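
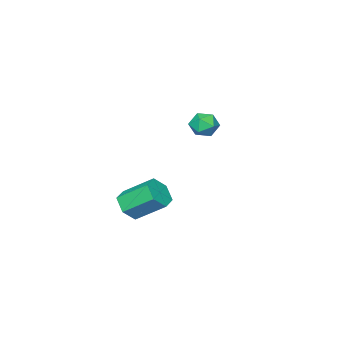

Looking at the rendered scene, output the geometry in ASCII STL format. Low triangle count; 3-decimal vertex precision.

solid 
facet normal -0.873 0.266 0.409
outer loop
vertex -3.634 -0.802 3.531
vertex -3.741 -1.596 3.819
vertex -3.34 -1.019 4.3
endloop
endfacet
facet normal -0.421 0.818 0.392
outer loop
vertex -3.634 -0.802 3.531
vertex -3.34 -1.019 4.3
vertex -2.869 -0.53 3.786
endloop
endfacet
facet normal -0.234 0.929 -0.288
outer loop
vertex -3.634 -0.802 3.531
vertex -2.869 -0.53 3.786
vertex -2.979 -0.805 2.988
endloop
endfacet
facet normal -0.570 0.445 -0.690
outer loop
vertex -3.634 -0.802 3.531
vertex -2.979 -0.805 2.988
vertex -3.518 -1.464 3.008
endloop
endfacet
facet normal -0.965 0.036 -0.260
outer loop
vertex -3.634 -0.802 3.531
vertex -3.518 -1.464 3.008
vertex -3.741 -1.596 3.819
endloop
endfacet
facet normal 0.165 0.635 0.755
outer loop
vertex -2.869 -0.53 3.786
vertex -3.34 -1.019 4.3
vertex -2.502 -1.156 4.232
endloop
endfacet
facet normal -0.565 -0.260 0.783
outer loop
vertex -3.34 -1.019 4.3
vertex -3.741 -1.596 3.819
vertex -3.041 -1.815 4.252
endloop
endfacet
facet normal -0.715 -0.632 -0.299
outer loop
vertex -3.741 -1.596 3.819
vertex -3.518 -1.464 3.008
vertex -3.151 -2.09 3.454
endloop
endfacet
facet normal -0.076 0.032 -0.997
outer loop
vertex -3.518 -1.464 3.008
vertex -2.979 -0.805 2.988
vertex -2.68 -1.601 2.94
endloop
endfacet
facet normal 0.468 0.814 -0.345
outer loop
vertex -2.979 -0.805 2.988
vertex -2.869 -0.53 3.786
vertex -2.279 -1.024 3.421
endloop
endfacet
facet normal 0.570 -0.445 0.690
outer loop
vertex -2.386 -1.818 3.709
vertex -2.502 -1.156 4.232
vertex -3.041 -1.815 4.252
endloop
endfacet
facet normal 0.234 -0.929 0.288
outer loop
vertex -2.386 -1.818 3.709
vertex -3.041 -1.815 4.252
vertex -3.151 -2.09 3.454
endloop
endfacet
facet normal 0.421 -0.818 -0.392
outer loop
vertex -2.386 -1.818 3.709
vertex -3.151 -2.09 3.454
vertex -2.68 -1.601 2.94
endloop
endfacet
facet normal 0.873 -0.266 -0.409
outer loop
vertex -2.386 -1.818 3.709
vertex -2.68 -1.601 2.94
vertex -2.279 -1.024 3.421
endloop
endfacet
facet normal 0.965 -0.036 0.260
outer loop
vertex -2.386 -1.818 3.709
vertex -2.279 -1.024 3.421
vertex -2.502 -1.156 4.232
endloop
endfacet
facet normal 0.076 -0.032 0.997
outer loop
vertex -3.041 -1.815 4.252
vertex -2.502 -1.156 4.232
vertex -3.34 -1.019 4.3
endloop
endfacet
facet normal -0.468 -0.814 0.345
outer loop
vertex -3.151 -2.09 3.454
vertex -3.041 -1.815 4.252
vertex -3.741 -1.596 3.819
endloop
endfacet
facet normal -0.165 -0.635 -0.755
outer loop
vertex -2.68 -1.601 2.94
vertex -3.151 -2.09 3.454
vertex -3.518 -1.464 3.008
endloop
endfacet
facet normal 0.565 0.260 -0.783
outer loop
vertex -2.279 -1.024 3.421
vertex -2.68 -1.601 2.94
vertex -2.979 -0.805 2.988
endloop
endfacet
facet normal 0.715 0.632 0.299
outer loop
vertex -2.502 -1.156 4.232
vertex -2.279 -1.024 3.421
vertex -2.869 -0.53 3.786
endloop
endfacet
facet normal 0.351 -0.729 -0.587
outer loop
vertex 4.374 0.383 0.777
vertex 3.543 -0.013 0.772
vertex 3.76 0.609 0.129
endloop
endfacet
facet normal 0.657 0.639 -0.400
outer loop
vertex 4.374 0.383 0.777
vertex 3.76 0.609 0.129
vertex 3.707 1.769 1.893
endloop
endfacet
facet normal 0.657 0.639 -0.400
outer loop
vertex 3.707 1.769 1.893
vertex 3.76 0.609 0.129
vertex 3.093 1.995 1.245
endloop
endfacet
facet normal -0.351 0.729 0.587
outer loop
vertex 3.707 1.769 1.893
vertex 3.093 1.995 1.245
vertex 2.877 1.373 1.888
endloop
endfacet
facet normal 0.351 -0.729 -0.587
outer loop
vertex 3.76 0.609 0.129
vertex 3.543 -0.013 0.772
vertex 2.93 0.213 0.125
endloop
endfacet
facet normal -0.250 0.532 -0.809
outer loop
vertex 3.76 0.609 0.129
vertex 2.93 0.213 0.125
vertex 3.093 1.995 1.245
endloop
endfacet
facet normal -0.250 0.532 -0.809
outer loop
vertex 3.093 1.995 1.245
vertex 2.93 0.213 0.125
vertex 2.263 1.599 1.241
endloop
endfacet
facet normal -0.351 0.729 0.588
outer loop
vertex 3.093 1.995 1.245
vertex 2.263 1.599 1.241
vertex 2.877 1.373 1.888
endloop
endfacet
facet normal 0.351 -0.729 -0.588
outer loop
vertex 2.93 0.213 0.125
vertex 3.543 -0.013 0.772
vertex 2.713 -0.409 0.767
endloop
endfacet
facet normal -0.906 -0.106 -0.409
outer loop
vertex 2.93 0.213 0.125
vertex 2.713 -0.409 0.767
vertex 2.263 1.599 1.241
endloop
endfacet
facet normal -0.906 -0.106 -0.409
outer loop
vertex 2.263 1.599 1.241
vertex 2.713 -0.409 0.767
vertex 2.046 0.977 1.883
endloop
endfacet
facet normal -0.351 0.729 0.588
outer loop
vertex 2.263 1.599 1.241
vertex 2.046 0.977 1.883
vertex 2.877 1.373 1.888
endloop
endfacet
facet normal 0.351 -0.729 -0.587
outer loop
vertex 2.713 -0.409 0.767
vertex 3.543 -0.013 0.772
vertex 3.327 -0.635 1.415
endloop
endfacet
facet normal -0.657 -0.639 0.400
outer loop
vertex 2.713 -0.409 0.767
vertex 3.327 -0.635 1.415
vertex 2.046 0.977 1.883
endloop
endfacet
facet normal -0.657 -0.639 0.400
outer loop
vertex 2.046 0.977 1.883
vertex 3.327 -0.635 1.415
vertex 2.66 0.751 2.531
endloop
endfacet
facet normal -0.351 0.729 0.587
outer loop
vertex 2.046 0.977 1.883
vertex 2.66 0.751 2.531
vertex 2.877 1.373 1.888
endloop
endfacet
facet normal 0.351 -0.729 -0.588
outer loop
vertex 3.327 -0.635 1.415
vertex 3.543 -0.013 0.772
vertex 4.157 -0.239 1.419
endloop
endfacet
facet normal 0.250 -0.532 0.809
outer loop
vertex 3.327 -0.635 1.415
vertex 4.157 -0.239 1.419
vertex 2.66 0.751 2.531
endloop
endfacet
facet normal 0.250 -0.532 0.809
outer loop
vertex 2.66 0.751 2.531
vertex 4.157 -0.239 1.419
vertex 3.49 1.147 2.535
endloop
endfacet
facet normal -0.351 0.729 0.587
outer loop
vertex 2.66 0.751 2.531
vertex 3.49 1.147 2.535
vertex 2.877 1.373 1.888
endloop
endfacet
facet normal 0.351 -0.729 -0.588
outer loop
vertex 4.157 -0.239 1.419
vertex 3.543 -0.013 0.772
vertex 4.374 0.383 0.777
endloop
endfacet
facet normal 0.906 0.106 0.409
outer loop
vertex 4.157 -0.239 1.419
vertex 4.374 0.383 0.777
vertex 3.49 1.147 2.535
endloop
endfacet
facet normal 0.906 0.106 0.409
outer loop
vertex 3.49 1.147 2.535
vertex 4.374 0.383 0.777
vertex 3.707 1.769 1.893
endloop
endfacet
facet normal -0.351 0.729 0.588
outer loop
vertex 3.49 1.147 2.535
vertex 3.707 1.769 1.893
vertex 2.877 1.373 1.888
endloop
endfacet

endsolid


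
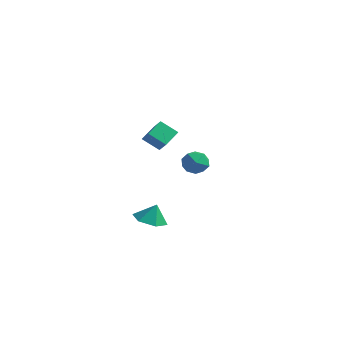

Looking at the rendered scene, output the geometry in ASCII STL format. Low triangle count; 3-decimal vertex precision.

solid 
facet normal -0.363 0.916 0.169
outer loop
vertex -2.931 2.949 -0.708
vertex -2.797 2.837 0.189
vertex -2.135 3.195 -0.331
endloop
endfacet
facet normal -0.049 0.881 -0.471
outer loop
vertex -2.931 2.949 -0.708
vertex -2.135 3.195 -0.331
vertex -2.145 2.763 -1.137
endloop
endfacet
facet normal -0.376 0.371 -0.849
outer loop
vertex -2.931 2.949 -0.708
vertex -2.145 2.763 -1.137
vertex -2.813 2.138 -1.115
endloop
endfacet
facet normal -0.891 0.093 -0.444
outer loop
vertex -2.931 2.949 -0.708
vertex -2.813 2.138 -1.115
vertex -3.216 2.184 -0.296
endloop
endfacet
facet normal -0.884 0.429 0.186
outer loop
vertex -2.931 2.949 -0.708
vertex -3.216 2.184 -0.296
vertex -2.797 2.837 0.189
endloop
endfacet
facet normal 0.629 0.682 -0.373
outer loop
vertex -2.145 2.763 -1.137
vertex -2.135 3.195 -0.331
vertex -1.524 2.536 -0.504
endloop
endfacet
facet normal 0.121 0.739 0.663
outer loop
vertex -2.135 3.195 -0.331
vertex -2.797 2.837 0.189
vertex -1.927 2.582 0.315
endloop
endfacet
facet normal -0.722 -0.050 0.690
outer loop
vertex -2.797 2.837 0.189
vertex -3.216 2.184 -0.296
vertex -2.595 1.957 0.337
endloop
endfacet
facet normal -0.734 -0.595 -0.328
outer loop
vertex -3.216 2.184 -0.296
vertex -2.813 2.138 -1.115
vertex -2.605 1.525 -0.469
endloop
endfacet
facet normal 0.101 -0.142 -0.985
outer loop
vertex -2.813 2.138 -1.115
vertex -2.145 2.763 -1.137
vertex -1.943 1.883 -0.989
endloop
endfacet
facet normal 0.891 -0.093 0.444
outer loop
vertex -1.809 1.771 -0.092
vertex -1.524 2.536 -0.504
vertex -1.927 2.582 0.315
endloop
endfacet
facet normal 0.376 -0.371 0.849
outer loop
vertex -1.809 1.771 -0.092
vertex -1.927 2.582 0.315
vertex -2.595 1.957 0.337
endloop
endfacet
facet normal 0.049 -0.881 0.471
outer loop
vertex -1.809 1.771 -0.092
vertex -2.595 1.957 0.337
vertex -2.605 1.525 -0.469
endloop
endfacet
facet normal 0.363 -0.916 -0.169
outer loop
vertex -1.809 1.771 -0.092
vertex -2.605 1.525 -0.469
vertex -1.943 1.883 -0.989
endloop
endfacet
facet normal 0.884 -0.429 -0.186
outer loop
vertex -1.809 1.771 -0.092
vertex -1.943 1.883 -0.989
vertex -1.524 2.536 -0.504
endloop
endfacet
facet normal 0.734 0.595 0.328
outer loop
vertex -1.927 2.582 0.315
vertex -1.524 2.536 -0.504
vertex -2.135 3.195 -0.331
endloop
endfacet
facet normal -0.101 0.142 0.985
outer loop
vertex -2.595 1.957 0.337
vertex -1.927 2.582 0.315
vertex -2.797 2.837 0.189
endloop
endfacet
facet normal -0.629 -0.682 0.373
outer loop
vertex -2.605 1.525 -0.469
vertex -2.595 1.957 0.337
vertex -3.216 2.184 -0.296
endloop
endfacet
facet normal -0.121 -0.739 -0.663
outer loop
vertex -1.943 1.883 -0.989
vertex -2.605 1.525 -0.469
vertex -2.813 2.138 -1.115
endloop
endfacet
facet normal 0.722 0.050 -0.690
outer loop
vertex -1.524 2.536 -0.504
vertex -1.943 1.883 -0.989
vertex -2.145 2.763 -1.137
endloop
endfacet
facet normal -0.711 0.313 -0.629
outer loop
vertex -0.583 -3.037 4.282
vertex 0.223 -2.597 3.59
vertex -0.523 -4.037 3.717
endloop
endfacet
facet normal -0.700 -0.383 0.603
outer loop
vertex 0.217 -4.363 4.37
vertex -0.583 -3.037 4.282
vertex -0.523 -4.037 3.717
endloop
endfacet
facet normal -0.712 0.313 -0.629
outer loop
vertex -0.523 -4.037 3.717
vertex 0.223 -2.597 3.59
vertex 0.283 -3.597 3.024
endloop
endfacet
facet normal 0.051 -0.869 -0.492
outer loop
vertex 0.283 -3.597 3.024
vertex 0.217 -4.363 4.37
vertex -0.523 -4.037 3.717
endloop
endfacet
facet normal -0.052 0.869 0.492
outer loop
vertex -0.583 -3.037 4.282
vertex 0.963 -2.923 4.243
vertex 0.223 -2.597 3.59
endloop
endfacet
facet normal -0.701 -0.383 0.602
outer loop
vertex 0.157 -3.363 4.936
vertex -0.583 -3.037 4.282
vertex 0.217 -4.363 4.37
endloop
endfacet
facet normal -0.052 0.869 0.492
outer loop
vertex 0.157 -3.363 4.936
vertex 0.963 -2.923 4.243
vertex -0.583 -3.037 4.282
endloop
endfacet
facet normal 0.700 0.383 -0.602
outer loop
vertex 0.223 -2.597 3.59
vertex 0.963 -2.923 4.243
vertex 0.283 -3.597 3.024
endloop
endfacet
facet normal 0.052 -0.869 -0.492
outer loop
vertex 1.023 -3.923 3.678
vertex 0.217 -4.363 4.37
vertex 0.283 -3.597 3.024
endloop
endfacet
facet normal 0.701 0.382 -0.602
outer loop
vertex 0.283 -3.597 3.024
vertex 0.963 -2.923 4.243
vertex 1.023 -3.923 3.678
endloop
endfacet
facet normal 0.711 -0.313 0.629
outer loop
vertex 1.023 -3.923 3.678
vertex 0.157 -3.363 4.936
vertex 0.217 -4.363 4.37
endloop
endfacet
facet normal 0.712 -0.313 0.629
outer loop
vertex 0.963 -2.923 4.243
vertex 0.157 -3.363 4.936
vertex 1.023 -3.923 3.678
endloop
endfacet
facet normal -0.223 -0.230 -0.947
outer loop
vertex -1.748 -0.676 -3.967
vertex -2.581 -1.155 -3.654
vertex -2.62 -0.172 -3.884
endloop
endfacet
facet normal 0.497 0.807 0.318
outer loop
vertex -1.748 -0.676 -3.967
vertex -2.62 -0.172 -3.884
vertex -2.319 -0.885 -2.546
endloop
endfacet
facet normal -0.224 -0.230 -0.947
outer loop
vertex -2.62 -0.172 -3.884
vertex -2.581 -1.155 -3.654
vertex -3.452 -0.651 -3.571
endloop
endfacet
facet normal -0.283 0.818 0.500
outer loop
vertex -2.62 -0.172 -3.884
vertex -3.452 -0.651 -3.571
vertex -2.319 -0.885 -2.546
endloop
endfacet
facet normal -0.224 -0.231 -0.947
outer loop
vertex -3.452 -0.651 -3.571
vertex -2.581 -1.155 -3.654
vertex -3.413 -1.633 -3.341
endloop
endfacet
facet normal -0.646 0.150 0.748
outer loop
vertex -3.452 -0.651 -3.571
vertex -3.413 -1.633 -3.341
vertex -2.319 -0.885 -2.546
endloop
endfacet
facet normal -0.224 -0.230 -0.947
outer loop
vertex -3.413 -1.633 -3.341
vertex -2.581 -1.155 -3.654
vertex -2.542 -2.137 -3.425
endloop
endfacet
facet normal -0.229 -0.532 0.815
outer loop
vertex -3.413 -1.633 -3.341
vertex -2.542 -2.137 -3.425
vertex -2.319 -0.885 -2.546
endloop
endfacet
facet normal -0.223 -0.230 -0.947
outer loop
vertex -2.542 -2.137 -3.425
vertex -2.581 -1.155 -3.654
vertex -1.71 -1.659 -3.737
endloop
endfacet
facet normal 0.550 -0.543 0.634
outer loop
vertex -2.542 -2.137 -3.425
vertex -1.71 -1.659 -3.737
vertex -2.319 -0.885 -2.546
endloop
endfacet
facet normal -0.223 -0.230 -0.947
outer loop
vertex -1.71 -1.659 -3.737
vertex -2.581 -1.155 -3.654
vertex -1.748 -0.676 -3.967
endloop
endfacet
facet normal 0.914 0.126 0.386
outer loop
vertex -1.71 -1.659 -3.737
vertex -1.748 -0.676 -3.967
vertex -2.319 -0.885 -2.546
endloop
endfacet

endsolid


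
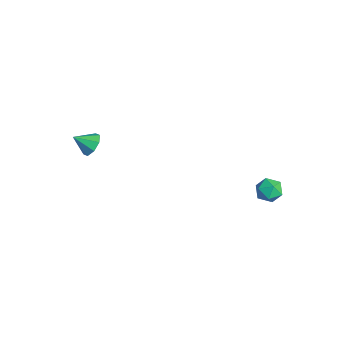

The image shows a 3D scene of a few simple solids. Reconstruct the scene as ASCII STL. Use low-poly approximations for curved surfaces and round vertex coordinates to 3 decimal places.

solid 
facet normal 0.241 0.769 -0.592
outer loop
vertex -2.281 -3.285 -3.298
vertex -2.969 -3.181 -3.443
vertex -2.518 -2.942 -2.949
endloop
endfacet
facet normal 0.619 -0.308 0.723
outer loop
vertex -2.281 -3.285 -3.298
vertex -2.518 -2.942 -2.949
vertex -3.231 -4.019 -2.797
endloop
endfacet
facet normal 0.241 0.769 -0.592
outer loop
vertex -2.518 -2.942 -2.949
vertex -2.969 -3.181 -3.443
vertex -3.018 -2.739 -2.889
endloop
endfacet
facet normal 0.138 0.048 0.989
outer loop
vertex -2.518 -2.942 -2.949
vertex -3.018 -2.739 -2.889
vertex -3.231 -4.019 -2.797
endloop
endfacet
facet normal 0.241 0.769 -0.592
outer loop
vertex -3.018 -2.739 -2.889
vertex -2.969 -3.181 -3.443
vertex -3.49 -2.795 -3.154
endloop
endfacet
facet normal -0.497 0.144 0.855
outer loop
vertex -3.018 -2.739 -2.889
vertex -3.49 -2.795 -3.154
vertex -3.231 -4.019 -2.797
endloop
endfacet
facet normal 0.241 0.769 -0.593
outer loop
vertex -3.49 -2.795 -3.154
vertex -2.969 -3.181 -3.443
vertex -3.656 -3.077 -3.587
endloop
endfacet
facet normal -0.913 -0.077 0.400
outer loop
vertex -3.49 -2.795 -3.154
vertex -3.656 -3.077 -3.587
vertex -3.231 -4.019 -2.797
endloop
endfacet
facet normal 0.241 0.769 -0.593
outer loop
vertex -3.656 -3.077 -3.587
vertex -2.969 -3.181 -3.443
vertex -3.42 -3.42 -3.936
endloop
endfacet
facet normal -0.868 -0.484 -0.111
outer loop
vertex -3.656 -3.077 -3.587
vertex -3.42 -3.42 -3.936
vertex -3.231 -4.019 -2.797
endloop
endfacet
facet normal 0.240 0.769 -0.593
outer loop
vertex -3.42 -3.42 -3.936
vertex -2.969 -3.181 -3.443
vertex -2.919 -3.623 -3.996
endloop
endfacet
facet normal -0.386 -0.841 -0.378
outer loop
vertex -3.42 -3.42 -3.936
vertex -2.919 -3.623 -3.996
vertex -3.231 -4.019 -2.797
endloop
endfacet
facet normal 0.241 0.769 -0.593
outer loop
vertex -2.919 -3.623 -3.996
vertex -2.969 -3.181 -3.443
vertex -2.448 -3.567 -3.732
endloop
endfacet
facet normal 0.249 -0.937 -0.245
outer loop
vertex -2.919 -3.623 -3.996
vertex -2.448 -3.567 -3.732
vertex -3.231 -4.019 -2.797
endloop
endfacet
facet normal 0.241 0.769 -0.592
outer loop
vertex -2.448 -3.567 -3.732
vertex -2.969 -3.181 -3.443
vertex -2.281 -3.285 -3.298
endloop
endfacet
facet normal 0.665 -0.717 0.210
outer loop
vertex -2.448 -3.567 -3.732
vertex -2.281 -3.285 -3.298
vertex -3.231 -4.019 -2.797
endloop
endfacet
facet normal -0.644 0.525 0.556
outer loop
vertex 2.834 3.551 -3.393
vertex 3.098 3.239 -2.793
vertex 3.389 3.856 -3.039
endloop
endfacet
facet normal -0.464 0.885 -0.035
outer loop
vertex 2.834 3.551 -3.393
vertex 3.389 3.856 -3.039
vertex 3.392 3.829 -3.764
endloop
endfacet
facet normal -0.639 0.483 -0.599
outer loop
vertex 2.834 3.551 -3.393
vertex 3.392 3.829 -3.764
vertex 3.102 3.195 -3.966
endloop
endfacet
facet normal -0.926 -0.124 -0.356
outer loop
vertex 2.834 3.551 -3.393
vertex 3.102 3.195 -3.966
vertex 2.92 2.831 -3.366
endloop
endfacet
facet normal -0.929 -0.098 0.358
outer loop
vertex 2.834 3.551 -3.393
vertex 2.92 2.831 -3.366
vertex 3.098 3.239 -2.793
endloop
endfacet
facet normal 0.244 0.969 -0.035
outer loop
vertex 3.392 3.829 -3.764
vertex 3.389 3.856 -3.039
vertex 4.0 3.689 -3.394
endloop
endfacet
facet normal -0.045 0.388 0.920
outer loop
vertex 3.389 3.856 -3.039
vertex 3.098 3.239 -2.793
vertex 3.818 3.325 -2.794
endloop
endfacet
facet normal -0.507 -0.620 0.599
outer loop
vertex 3.098 3.239 -2.793
vertex 2.92 2.831 -3.366
vertex 3.528 2.691 -2.996
endloop
endfacet
facet normal -0.503 -0.663 -0.555
outer loop
vertex 2.92 2.831 -3.366
vertex 3.102 3.195 -3.966
vertex 3.531 2.664 -3.721
endloop
endfacet
facet normal -0.040 0.320 -0.947
outer loop
vertex 3.102 3.195 -3.966
vertex 3.392 3.829 -3.764
vertex 3.822 3.281 -3.967
endloop
endfacet
facet normal 0.926 0.124 0.356
outer loop
vertex 4.086 2.969 -3.367
vertex 4.0 3.689 -3.394
vertex 3.818 3.325 -2.794
endloop
endfacet
facet normal 0.639 -0.483 0.599
outer loop
vertex 4.086 2.969 -3.367
vertex 3.818 3.325 -2.794
vertex 3.528 2.691 -2.996
endloop
endfacet
facet normal 0.464 -0.885 0.035
outer loop
vertex 4.086 2.969 -3.367
vertex 3.528 2.691 -2.996
vertex 3.531 2.664 -3.721
endloop
endfacet
facet normal 0.644 -0.525 -0.556
outer loop
vertex 4.086 2.969 -3.367
vertex 3.531 2.664 -3.721
vertex 3.822 3.281 -3.967
endloop
endfacet
facet normal 0.929 0.098 -0.358
outer loop
vertex 4.086 2.969 -3.367
vertex 3.822 3.281 -3.967
vertex 4.0 3.689 -3.394
endloop
endfacet
facet normal 0.503 0.663 0.555
outer loop
vertex 3.818 3.325 -2.794
vertex 4.0 3.689 -3.394
vertex 3.389 3.856 -3.039
endloop
endfacet
facet normal 0.040 -0.320 0.947
outer loop
vertex 3.528 2.691 -2.996
vertex 3.818 3.325 -2.794
vertex 3.098 3.239 -2.793
endloop
endfacet
facet normal -0.244 -0.969 0.035
outer loop
vertex 3.531 2.664 -3.721
vertex 3.528 2.691 -2.996
vertex 2.92 2.831 -3.366
endloop
endfacet
facet normal 0.045 -0.388 -0.920
outer loop
vertex 3.822 3.281 -3.967
vertex 3.531 2.664 -3.721
vertex 3.102 3.195 -3.966
endloop
endfacet
facet normal 0.507 0.620 -0.599
outer loop
vertex 4.0 3.689 -3.394
vertex 3.822 3.281 -3.967
vertex 3.392 3.829 -3.764
endloop
endfacet

endsolid


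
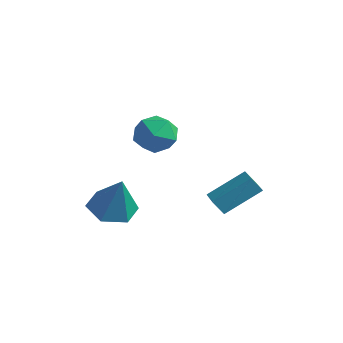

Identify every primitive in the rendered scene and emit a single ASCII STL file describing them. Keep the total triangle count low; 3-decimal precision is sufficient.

solid 
facet normal 0.065 0.866 -0.496
outer loop
vertex 2.202 -0.701 -0.241
vertex 1.313 -0.404 0.161
vertex 2.186 -0.193 0.643
endloop
endfacet
facet normal 0.713 0.613 -0.339
outer loop
vertex 2.202 -0.701 -0.241
vertex 2.186 -0.193 0.643
vertex 2.813 -0.989 0.523
endloop
endfacet
facet normal 0.774 -0.035 -0.632
outer loop
vertex 2.202 -0.701 -0.241
vertex 2.813 -0.989 0.523
vertex 2.326 -1.692 -0.034
endloop
endfacet
facet normal 0.162 -0.182 -0.970
outer loop
vertex 2.202 -0.701 -0.241
vertex 2.326 -1.692 -0.034
vertex 1.399 -1.33 -0.257
endloop
endfacet
facet normal -0.275 0.374 -0.886
outer loop
vertex 2.202 -0.701 -0.241
vertex 1.399 -1.33 -0.257
vertex 1.313 -0.404 0.161
endloop
endfacet
facet normal 0.756 0.540 0.369
outer loop
vertex 2.813 -0.989 0.523
vertex 2.186 -0.193 0.643
vertex 2.301 -0.87 1.397
endloop
endfacet
facet normal -0.293 0.949 0.115
outer loop
vertex 2.186 -0.193 0.643
vertex 1.313 -0.404 0.161
vertex 1.374 -0.508 1.174
endloop
endfacet
facet normal -0.843 0.154 -0.515
outer loop
vertex 1.313 -0.404 0.161
vertex 1.399 -1.33 -0.257
vertex 0.887 -1.211 0.617
endloop
endfacet
facet normal -0.135 -0.747 -0.650
outer loop
vertex 1.399 -1.33 -0.257
vertex 2.326 -1.692 -0.034
vertex 1.514 -2.007 0.497
endloop
endfacet
facet normal 0.854 -0.510 -0.104
outer loop
vertex 2.326 -1.692 -0.034
vertex 2.813 -0.989 0.523
vertex 2.387 -1.796 0.979
endloop
endfacet
facet normal -0.162 0.182 0.970
outer loop
vertex 1.498 -1.499 1.381
vertex 2.301 -0.87 1.397
vertex 1.374 -0.508 1.174
endloop
endfacet
facet normal -0.774 0.035 0.632
outer loop
vertex 1.498 -1.499 1.381
vertex 1.374 -0.508 1.174
vertex 0.887 -1.211 0.617
endloop
endfacet
facet normal -0.713 -0.613 0.339
outer loop
vertex 1.498 -1.499 1.381
vertex 0.887 -1.211 0.617
vertex 1.514 -2.007 0.497
endloop
endfacet
facet normal -0.065 -0.866 0.496
outer loop
vertex 1.498 -1.499 1.381
vertex 1.514 -2.007 0.497
vertex 2.387 -1.796 0.979
endloop
endfacet
facet normal 0.275 -0.374 0.886
outer loop
vertex 1.498 -1.499 1.381
vertex 2.387 -1.796 0.979
vertex 2.301 -0.87 1.397
endloop
endfacet
facet normal 0.135 0.747 0.650
outer loop
vertex 1.374 -0.508 1.174
vertex 2.301 -0.87 1.397
vertex 2.186 -0.193 0.643
endloop
endfacet
facet normal -0.854 0.510 0.104
outer loop
vertex 0.887 -1.211 0.617
vertex 1.374 -0.508 1.174
vertex 1.313 -0.404 0.161
endloop
endfacet
facet normal -0.756 -0.540 -0.369
outer loop
vertex 1.514 -2.007 0.497
vertex 0.887 -1.211 0.617
vertex 1.399 -1.33 -0.257
endloop
endfacet
facet normal 0.293 -0.949 -0.115
outer loop
vertex 2.387 -1.796 0.979
vertex 1.514 -2.007 0.497
vertex 2.326 -1.692 -0.034
endloop
endfacet
facet normal 0.843 -0.154 0.515
outer loop
vertex 2.301 -0.87 1.397
vertex 2.387 -1.796 0.979
vertex 2.813 -0.989 0.523
endloop
endfacet
facet normal -0.472 -0.332 0.816
outer loop
vertex 4.091 2.037 -2.471
vertex 3.226 2.711 -2.697
vertex 3.276 0.643 -3.51
endloop
endfacet
facet normal 0.772 -0.602 0.202
outer loop
vertex 3.654 0.909 -4.163
vertex 4.091 2.037 -2.471
vertex 3.276 0.643 -3.51
endloop
endfacet
facet normal -0.472 -0.332 0.816
outer loop
vertex 3.276 0.643 -3.51
vertex 3.226 2.711 -2.697
vertex 2.411 1.317 -3.736
endloop
endfacet
facet normal -0.424 -0.726 -0.541
outer loop
vertex 2.411 1.317 -3.736
vertex 3.654 0.909 -4.163
vertex 3.276 0.643 -3.51
endloop
endfacet
facet normal 0.424 0.726 0.541
outer loop
vertex 4.091 2.037 -2.471
vertex 3.604 2.977 -3.35
vertex 3.226 2.711 -2.697
endloop
endfacet
facet normal 0.772 -0.602 0.202
outer loop
vertex 4.469 2.303 -3.124
vertex 4.091 2.037 -2.471
vertex 3.654 0.909 -4.163
endloop
endfacet
facet normal 0.424 0.726 0.541
outer loop
vertex 4.469 2.303 -3.124
vertex 3.604 2.977 -3.35
vertex 4.091 2.037 -2.471
endloop
endfacet
facet normal -0.772 0.602 -0.202
outer loop
vertex 3.226 2.711 -2.697
vertex 3.604 2.977 -3.35
vertex 2.411 1.317 -3.736
endloop
endfacet
facet normal -0.424 -0.726 -0.541
outer loop
vertex 2.789 1.583 -4.389
vertex 3.654 0.909 -4.163
vertex 2.411 1.317 -3.736
endloop
endfacet
facet normal -0.772 0.602 -0.202
outer loop
vertex 2.411 1.317 -3.736
vertex 3.604 2.977 -3.35
vertex 2.789 1.583 -4.389
endloop
endfacet
facet normal 0.472 0.332 -0.816
outer loop
vertex 2.789 1.583 -4.389
vertex 4.469 2.303 -3.124
vertex 3.654 0.909 -4.163
endloop
endfacet
facet normal 0.472 0.332 -0.816
outer loop
vertex 3.604 2.977 -3.35
vertex 4.469 2.303 -3.124
vertex 2.789 1.583 -4.389
endloop
endfacet
facet normal -0.357 0.071 -0.931
outer loop
vertex 1.525 -1.743 -3.44
vertex 0.877 -2.562 -3.254
vertex 0.553 -1.572 -3.054
endloop
endfacet
facet normal 0.313 0.857 0.409
outer loop
vertex 1.525 -1.743 -3.44
vertex 0.553 -1.572 -3.054
vertex 1.563 -2.698 -1.466
endloop
endfacet
facet normal -0.357 0.071 -0.931
outer loop
vertex 0.553 -1.572 -3.054
vertex 0.877 -2.562 -3.254
vertex -0.095 -2.391 -2.868
endloop
endfacet
facet normal -0.483 0.539 0.690
outer loop
vertex 0.553 -1.572 -3.054
vertex -0.095 -2.391 -2.868
vertex 1.563 -2.698 -1.466
endloop
endfacet
facet normal -0.357 0.072 -0.931
outer loop
vertex -0.095 -2.391 -2.868
vertex 0.877 -2.562 -3.254
vertex 0.229 -3.38 -3.069
endloop
endfacet
facet normal -0.642 -0.349 0.683
outer loop
vertex -0.095 -2.391 -2.868
vertex 0.229 -3.38 -3.069
vertex 1.563 -2.698 -1.466
endloop
endfacet
facet normal -0.356 0.071 -0.932
outer loop
vertex 0.229 -3.38 -3.069
vertex 0.877 -2.562 -3.254
vertex 1.202 -3.551 -3.454
endloop
endfacet
facet normal -0.005 -0.919 0.395
outer loop
vertex 0.229 -3.38 -3.069
vertex 1.202 -3.551 -3.454
vertex 1.563 -2.698 -1.466
endloop
endfacet
facet normal -0.357 0.071 -0.931
outer loop
vertex 1.202 -3.551 -3.454
vertex 0.877 -2.562 -3.254
vertex 1.85 -2.732 -3.64
endloop
endfacet
facet normal 0.792 -0.600 0.114
outer loop
vertex 1.202 -3.551 -3.454
vertex 1.85 -2.732 -3.64
vertex 1.563 -2.698 -1.466
endloop
endfacet
facet normal -0.357 0.071 -0.931
outer loop
vertex 1.85 -2.732 -3.64
vertex 0.877 -2.562 -3.254
vertex 1.525 -1.743 -3.44
endloop
endfacet
facet normal 0.950 0.288 0.121
outer loop
vertex 1.85 -2.732 -3.64
vertex 1.525 -1.743 -3.44
vertex 1.563 -2.698 -1.466
endloop
endfacet

endsolid


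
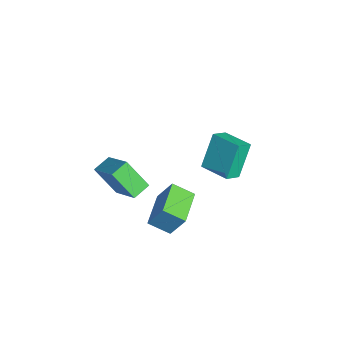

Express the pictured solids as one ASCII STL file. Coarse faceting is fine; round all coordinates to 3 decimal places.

solid 
facet normal -0.549 0.779 0.304
outer loop
vertex 1.54 -3.154 4.405
vertex 2.142 -2.166 2.961
vertex -0.062 -3.839 3.269
endloop
endfacet
facet normal -0.325 -0.534 0.781
outer loop
vertex 0.498 -4.634 2.959
vertex 1.54 -3.154 4.405
vertex -0.062 -3.839 3.269
endloop
endfacet
facet normal -0.549 0.779 0.304
outer loop
vertex -0.062 -3.839 3.269
vertex 2.142 -2.166 2.961
vertex 0.54 -2.851 1.825
endloop
endfacet
facet normal -0.770 -0.329 -0.546
outer loop
vertex 0.54 -2.851 1.825
vertex 0.498 -4.634 2.959
vertex -0.062 -3.839 3.269
endloop
endfacet
facet normal 0.770 0.329 0.546
outer loop
vertex 1.54 -3.154 4.405
vertex 2.702 -2.961 2.651
vertex 2.142 -2.166 2.961
endloop
endfacet
facet normal -0.325 -0.534 0.781
outer loop
vertex 2.1 -3.949 4.095
vertex 1.54 -3.154 4.405
vertex 0.498 -4.634 2.959
endloop
endfacet
facet normal 0.770 0.329 0.546
outer loop
vertex 2.1 -3.949 4.095
vertex 2.702 -2.961 2.651
vertex 1.54 -3.154 4.405
endloop
endfacet
facet normal 0.325 0.534 -0.781
outer loop
vertex 2.142 -2.166 2.961
vertex 2.702 -2.961 2.651
vertex 0.54 -2.851 1.825
endloop
endfacet
facet normal -0.770 -0.329 -0.546
outer loop
vertex 1.1 -3.646 1.515
vertex 0.498 -4.634 2.959
vertex 0.54 -2.851 1.825
endloop
endfacet
facet normal 0.325 0.534 -0.781
outer loop
vertex 0.54 -2.851 1.825
vertex 2.702 -2.961 2.651
vertex 1.1 -3.646 1.515
endloop
endfacet
facet normal 0.549 -0.779 -0.304
outer loop
vertex 1.1 -3.646 1.515
vertex 2.1 -3.949 4.095
vertex 0.498 -4.634 2.959
endloop
endfacet
facet normal 0.549 -0.779 -0.304
outer loop
vertex 2.702 -2.961 2.651
vertex 2.1 -3.949 4.095
vertex 1.1 -3.646 1.515
endloop
endfacet
facet normal -0.508 0.709 -0.490
outer loop
vertex -3.598 2.636 0.773
vertex -2.247 3.707 0.922
vertex -2.811 1.904 -1.101
endloop
endfacet
facet normal -0.781 -0.619 -0.086
outer loop
vertex -2.273 1.153 -0.582
vertex -3.598 2.636 0.773
vertex -2.811 1.904 -1.101
endloop
endfacet
facet normal -0.508 0.709 -0.490
outer loop
vertex -2.811 1.904 -1.101
vertex -2.247 3.707 0.922
vertex -1.46 2.975 -0.952
endloop
endfacet
facet normal 0.364 -0.339 -0.868
outer loop
vertex -1.46 2.975 -0.952
vertex -2.273 1.153 -0.582
vertex -2.811 1.904 -1.101
endloop
endfacet
facet normal -0.364 0.339 0.868
outer loop
vertex -3.598 2.636 0.773
vertex -1.709 2.956 1.441
vertex -2.247 3.707 0.922
endloop
endfacet
facet normal -0.781 -0.619 -0.086
outer loop
vertex -3.06 1.885 1.292
vertex -3.598 2.636 0.773
vertex -2.273 1.153 -0.582
endloop
endfacet
facet normal -0.364 0.339 0.868
outer loop
vertex -3.06 1.885 1.292
vertex -1.709 2.956 1.441
vertex -3.598 2.636 0.773
endloop
endfacet
facet normal 0.781 0.619 0.086
outer loop
vertex -2.247 3.707 0.922
vertex -1.709 2.956 1.441
vertex -1.46 2.975 -0.952
endloop
endfacet
facet normal 0.364 -0.339 -0.868
outer loop
vertex -0.922 2.224 -0.433
vertex -2.273 1.153 -0.582
vertex -1.46 2.975 -0.952
endloop
endfacet
facet normal 0.781 0.619 0.086
outer loop
vertex -1.46 2.975 -0.952
vertex -1.709 2.956 1.441
vertex -0.922 2.224 -0.433
endloop
endfacet
facet normal 0.508 -0.709 0.490
outer loop
vertex -0.922 2.224 -0.433
vertex -3.06 1.885 1.292
vertex -2.273 1.153 -0.582
endloop
endfacet
facet normal 0.508 -0.709 0.490
outer loop
vertex -1.709 2.956 1.441
vertex -3.06 1.885 1.292
vertex -0.922 2.224 -0.433
endloop
endfacet
facet normal -0.251 -0.432 -0.866
outer loop
vertex 2.171 -2.274 -0.157
vertex 0.319 -1.509 -0.001
vertex 2.559 -1.203 -0.804
endloop
endfacet
facet normal 0.922 -0.381 -0.077
outer loop
vertex 2.961 -0.511 0.581
vertex 2.171 -2.274 -0.157
vertex 2.559 -1.203 -0.804
endloop
endfacet
facet normal -0.251 -0.432 -0.866
outer loop
vertex 2.559 -1.203 -0.804
vertex 0.319 -1.509 -0.001
vertex 0.706 -0.438 -0.648
endloop
endfacet
facet normal 0.296 0.817 -0.494
outer loop
vertex 0.706 -0.438 -0.648
vertex 2.961 -0.511 0.581
vertex 2.559 -1.203 -0.804
endloop
endfacet
facet normal -0.296 -0.817 0.494
outer loop
vertex 2.171 -2.274 -0.157
vertex 0.721 -0.817 1.384
vertex 0.319 -1.509 -0.001
endloop
endfacet
facet normal 0.922 -0.380 -0.078
outer loop
vertex 2.574 -1.582 1.228
vertex 2.171 -2.274 -0.157
vertex 2.961 -0.511 0.581
endloop
endfacet
facet normal -0.296 -0.817 0.494
outer loop
vertex 2.574 -1.582 1.228
vertex 0.721 -0.817 1.384
vertex 2.171 -2.274 -0.157
endloop
endfacet
facet normal -0.922 0.380 0.078
outer loop
vertex 0.319 -1.509 -0.001
vertex 0.721 -0.817 1.384
vertex 0.706 -0.438 -0.648
endloop
endfacet
facet normal 0.296 0.817 -0.494
outer loop
vertex 1.109 0.254 0.737
vertex 2.961 -0.511 0.581
vertex 0.706 -0.438 -0.648
endloop
endfacet
facet normal -0.921 0.381 0.078
outer loop
vertex 0.706 -0.438 -0.648
vertex 0.721 -0.817 1.384
vertex 1.109 0.254 0.737
endloop
endfacet
facet normal 0.251 0.432 0.866
outer loop
vertex 1.109 0.254 0.737
vertex 2.574 -1.582 1.228
vertex 2.961 -0.511 0.581
endloop
endfacet
facet normal 0.251 0.432 0.866
outer loop
vertex 0.721 -0.817 1.384
vertex 2.574 -1.582 1.228
vertex 1.109 0.254 0.737
endloop
endfacet

endsolid


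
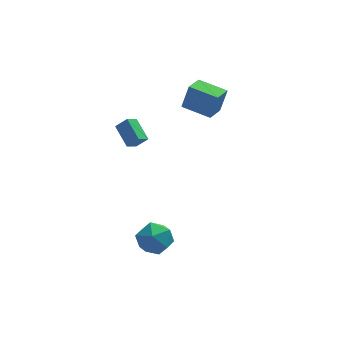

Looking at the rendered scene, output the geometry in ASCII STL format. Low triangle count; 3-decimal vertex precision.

solid 
facet normal -0.523 -0.833 0.182
outer loop
vertex 4.104 1.266 4.079
vertex 2.61 2.281 4.43
vertex 3.679 1.187 2.497
endloop
endfacet
facet normal 0.812 -0.552 -0.191
outer loop
vertex 4.39 2.319 2.25
vertex 4.104 1.266 4.079
vertex 3.679 1.187 2.497
endloop
endfacet
facet normal -0.523 -0.833 0.182
outer loop
vertex 3.679 1.187 2.497
vertex 2.61 2.281 4.43
vertex 2.185 2.202 2.848
endloop
endfacet
facet normal -0.259 -0.048 -0.965
outer loop
vertex 2.185 2.202 2.848
vertex 4.39 2.319 2.25
vertex 3.679 1.187 2.497
endloop
endfacet
facet normal 0.259 0.048 0.965
outer loop
vertex 4.104 1.266 4.079
vertex 3.321 3.413 4.183
vertex 2.61 2.281 4.43
endloop
endfacet
facet normal 0.812 -0.552 -0.191
outer loop
vertex 4.815 2.398 3.832
vertex 4.104 1.266 4.079
vertex 4.39 2.319 2.25
endloop
endfacet
facet normal 0.259 0.048 0.965
outer loop
vertex 4.815 2.398 3.832
vertex 3.321 3.413 4.183
vertex 4.104 1.266 4.079
endloop
endfacet
facet normal -0.812 0.552 0.191
outer loop
vertex 2.61 2.281 4.43
vertex 3.321 3.413 4.183
vertex 2.185 2.202 2.848
endloop
endfacet
facet normal -0.259 -0.048 -0.965
outer loop
vertex 2.896 3.334 2.601
vertex 4.39 2.319 2.25
vertex 2.185 2.202 2.848
endloop
endfacet
facet normal -0.812 0.552 0.191
outer loop
vertex 2.185 2.202 2.848
vertex 3.321 3.413 4.183
vertex 2.896 3.334 2.601
endloop
endfacet
facet normal 0.523 0.833 -0.182
outer loop
vertex 2.896 3.334 2.601
vertex 4.815 2.398 3.832
vertex 4.39 2.319 2.25
endloop
endfacet
facet normal 0.523 0.833 -0.182
outer loop
vertex 3.321 3.413 4.183
vertex 4.815 2.398 3.832
vertex 2.896 3.334 2.601
endloop
endfacet
facet normal -0.909 0.399 -0.122
outer loop
vertex -0.828 -3.33 -4.609
vertex -1.071 -3.53 -3.453
vertex -0.571 -2.494 -3.79
endloop
endfacet
facet normal -0.438 0.694 -0.571
outer loop
vertex -0.828 -3.33 -4.609
vertex -0.571 -2.494 -3.79
vertex 0.207 -2.728 -4.672
endloop
endfacet
facet normal -0.160 0.174 -0.972
outer loop
vertex -0.828 -3.33 -4.609
vertex 0.207 -2.728 -4.672
vertex 0.187 -3.908 -4.88
endloop
endfacet
facet normal -0.458 -0.443 -0.771
outer loop
vertex -0.828 -3.33 -4.609
vertex 0.187 -3.908 -4.88
vertex -0.603 -4.404 -4.126
endloop
endfacet
facet normal -0.921 -0.303 -0.246
outer loop
vertex -0.828 -3.33 -4.609
vertex -0.603 -4.404 -4.126
vertex -1.071 -3.53 -3.453
endloop
endfacet
facet normal 0.088 0.979 -0.182
outer loop
vertex 0.207 -2.728 -4.672
vertex -0.571 -2.494 -3.79
vertex 0.603 -2.556 -3.554
endloop
endfacet
facet normal -0.673 0.502 0.544
outer loop
vertex -0.571 -2.494 -3.79
vertex -1.071 -3.53 -3.453
vertex -0.187 -3.052 -2.8
endloop
endfacet
facet normal -0.692 -0.635 0.343
outer loop
vertex -1.071 -3.53 -3.453
vertex -0.603 -4.404 -4.126
vertex -0.207 -4.232 -3.008
endloop
endfacet
facet normal 0.056 -0.860 -0.507
outer loop
vertex -0.603 -4.404 -4.126
vertex 0.187 -3.908 -4.88
vertex 0.571 -4.466 -3.89
endloop
endfacet
facet normal 0.539 0.137 -0.831
outer loop
vertex 0.187 -3.908 -4.88
vertex 0.207 -2.728 -4.672
vertex 1.071 -3.43 -4.227
endloop
endfacet
facet normal 0.458 0.443 0.771
outer loop
vertex 0.828 -3.63 -3.071
vertex 0.603 -2.556 -3.554
vertex -0.187 -3.052 -2.8
endloop
endfacet
facet normal 0.160 -0.174 0.972
outer loop
vertex 0.828 -3.63 -3.071
vertex -0.187 -3.052 -2.8
vertex -0.207 -4.232 -3.008
endloop
endfacet
facet normal 0.438 -0.694 0.571
outer loop
vertex 0.828 -3.63 -3.071
vertex -0.207 -4.232 -3.008
vertex 0.571 -4.466 -3.89
endloop
endfacet
facet normal 0.909 -0.399 0.122
outer loop
vertex 0.828 -3.63 -3.071
vertex 0.571 -4.466 -3.89
vertex 1.071 -3.43 -4.227
endloop
endfacet
facet normal 0.921 0.303 0.246
outer loop
vertex 0.828 -3.63 -3.071
vertex 1.071 -3.43 -4.227
vertex 0.603 -2.556 -3.554
endloop
endfacet
facet normal -0.056 0.860 0.507
outer loop
vertex -0.187 -3.052 -2.8
vertex 0.603 -2.556 -3.554
vertex -0.571 -2.494 -3.79
endloop
endfacet
facet normal -0.539 -0.137 0.831
outer loop
vertex -0.207 -4.232 -3.008
vertex -0.187 -3.052 -2.8
vertex -1.071 -3.53 -3.453
endloop
endfacet
facet normal -0.088 -0.979 0.182
outer loop
vertex 0.571 -4.466 -3.89
vertex -0.207 -4.232 -3.008
vertex -0.603 -4.404 -4.126
endloop
endfacet
facet normal 0.673 -0.502 -0.544
outer loop
vertex 1.071 -3.43 -4.227
vertex 0.571 -4.466 -3.89
vertex 0.187 -3.908 -4.88
endloop
endfacet
facet normal 0.692 0.635 -0.343
outer loop
vertex 0.603 -2.556 -3.554
vertex 1.071 -3.43 -4.227
vertex 0.207 -2.728 -4.672
endloop
endfacet
facet normal -0.657 -0.583 0.478
outer loop
vertex -1.085 0.063 3.609
vertex -1.731 0.238 2.935
vertex -0.574 -1.179 2.797
endloop
endfacet
facet normal 0.680 -0.184 0.709
outer loop
vertex -0.009 -0.678 2.385
vertex -1.085 0.063 3.609
vertex -0.574 -1.179 2.797
endloop
endfacet
facet normal -0.657 -0.583 0.479
outer loop
vertex -0.574 -1.179 2.797
vertex -1.731 0.238 2.935
vertex -1.22 -1.005 2.123
endloop
endfacet
facet normal 0.326 -0.792 -0.517
outer loop
vertex -1.22 -1.005 2.123
vertex -0.009 -0.678 2.385
vertex -0.574 -1.179 2.797
endloop
endfacet
facet normal -0.325 0.792 0.517
outer loop
vertex -1.085 0.063 3.609
vertex -1.166 0.739 2.523
vertex -1.731 0.238 2.935
endloop
endfacet
facet normal 0.680 -0.184 0.709
outer loop
vertex -0.52 0.565 3.197
vertex -1.085 0.063 3.609
vertex -0.009 -0.678 2.385
endloop
endfacet
facet normal -0.326 0.791 0.517
outer loop
vertex -0.52 0.565 3.197
vertex -1.166 0.739 2.523
vertex -1.085 0.063 3.609
endloop
endfacet
facet normal -0.680 0.184 -0.709
outer loop
vertex -1.731 0.238 2.935
vertex -1.166 0.739 2.523
vertex -1.22 -1.005 2.123
endloop
endfacet
facet normal 0.326 -0.791 -0.518
outer loop
vertex -0.655 -0.503 1.711
vertex -0.009 -0.678 2.385
vertex -1.22 -1.005 2.123
endloop
endfacet
facet normal -0.681 0.184 -0.709
outer loop
vertex -1.22 -1.005 2.123
vertex -1.166 0.739 2.523
vertex -0.655 -0.503 1.711
endloop
endfacet
facet normal 0.657 0.583 -0.478
outer loop
vertex -0.655 -0.503 1.711
vertex -0.52 0.565 3.197
vertex -0.009 -0.678 2.385
endloop
endfacet
facet normal 0.656 0.583 -0.479
outer loop
vertex -1.166 0.739 2.523
vertex -0.52 0.565 3.197
vertex -0.655 -0.503 1.711
endloop
endfacet

endsolid


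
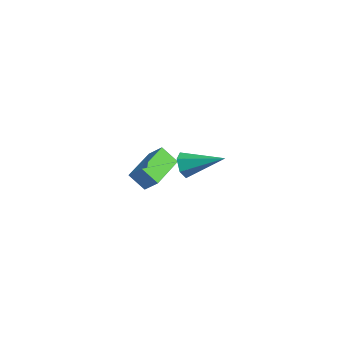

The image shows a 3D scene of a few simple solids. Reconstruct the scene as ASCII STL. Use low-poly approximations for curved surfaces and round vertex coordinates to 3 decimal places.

solid 
facet normal -0.675 -0.657 -0.334
outer loop
vertex 3.293 1.297 -1.31
vertex 2.922 1.399 -0.761
vertex 2.825 1.776 -1.306
endloop
endfacet
facet normal 0.426 0.423 -0.800
outer loop
vertex 3.293 1.297 -1.31
vertex 2.825 1.776 -1.306
vertex 4.178 2.621 -0.139
endloop
endfacet
facet normal -0.676 -0.657 -0.334
outer loop
vertex 2.825 1.776 -1.306
vertex 2.922 1.399 -0.761
vertex 2.454 1.879 -0.758
endloop
endfacet
facet normal -0.263 0.900 -0.347
outer loop
vertex 2.825 1.776 -1.306
vertex 2.454 1.879 -0.758
vertex 4.178 2.621 -0.139
endloop
endfacet
facet normal -0.676 -0.657 -0.335
outer loop
vertex 2.454 1.879 -0.758
vertex 2.922 1.399 -0.761
vertex 2.551 1.501 -0.213
endloop
endfacet
facet normal -0.489 0.674 0.554
outer loop
vertex 2.454 1.879 -0.758
vertex 2.551 1.501 -0.213
vertex 4.178 2.621 -0.139
endloop
endfacet
facet normal -0.676 -0.657 -0.335
outer loop
vertex 2.551 1.501 -0.213
vertex 2.922 1.399 -0.761
vertex 3.018 1.022 -0.216
endloop
endfacet
facet normal -0.025 -0.030 0.999
outer loop
vertex 2.551 1.501 -0.213
vertex 3.018 1.022 -0.216
vertex 4.178 2.621 -0.139
endloop
endfacet
facet normal -0.676 -0.657 -0.335
outer loop
vertex 3.018 1.022 -0.216
vertex 2.922 1.399 -0.761
vertex 3.389 0.92 -0.764
endloop
endfacet
facet normal 0.666 -0.509 0.545
outer loop
vertex 3.018 1.022 -0.216
vertex 3.389 0.92 -0.764
vertex 4.178 2.621 -0.139
endloop
endfacet
facet normal -0.676 -0.657 -0.335
outer loop
vertex 3.389 0.92 -0.764
vertex 2.922 1.399 -0.761
vertex 3.293 1.297 -1.31
endloop
endfacet
facet normal 0.892 -0.284 -0.353
outer loop
vertex 3.389 0.92 -0.764
vertex 3.293 1.297 -1.31
vertex 4.178 2.621 -0.139
endloop
endfacet
facet normal -0.516 0.847 0.127
outer loop
vertex -2.997 3.585 -3.641
vertex -2.377 3.87 -3.024
vertex -2.425 4.051 -4.43
endloop
endfacet
facet normal -0.674 -0.309 -0.671
outer loop
vertex -1.343 2.27 -4.696
vertex -2.997 3.585 -3.641
vertex -2.425 4.051 -4.43
endloop
endfacet
facet normal -0.515 0.848 0.127
outer loop
vertex -2.425 4.051 -4.43
vertex -2.377 3.87 -3.024
vertex -1.805 4.335 -3.813
endloop
endfacet
facet normal 0.530 0.431 -0.731
outer loop
vertex -1.805 4.335 -3.813
vertex -1.343 2.27 -4.696
vertex -2.425 4.051 -4.43
endloop
endfacet
facet normal -0.529 -0.431 0.731
outer loop
vertex -2.997 3.585 -3.641
vertex -1.295 2.089 -3.29
vertex -2.377 3.87 -3.024
endloop
endfacet
facet normal -0.674 -0.309 -0.671
outer loop
vertex -1.915 1.805 -3.907
vertex -2.997 3.585 -3.641
vertex -1.343 2.27 -4.696
endloop
endfacet
facet normal -0.530 -0.431 0.731
outer loop
vertex -1.915 1.805 -3.907
vertex -1.295 2.089 -3.29
vertex -2.997 3.585 -3.641
endloop
endfacet
facet normal 0.674 0.309 0.671
outer loop
vertex -2.377 3.87 -3.024
vertex -1.295 2.089 -3.29
vertex -1.805 4.335 -3.813
endloop
endfacet
facet normal 0.529 0.431 -0.731
outer loop
vertex -0.723 2.555 -4.079
vertex -1.343 2.27 -4.696
vertex -1.805 4.335 -3.813
endloop
endfacet
facet normal 0.674 0.309 0.671
outer loop
vertex -1.805 4.335 -3.813
vertex -1.295 2.089 -3.29
vertex -0.723 2.555 -4.079
endloop
endfacet
facet normal 0.515 -0.848 -0.126
outer loop
vertex -0.723 2.555 -4.079
vertex -1.915 1.805 -3.907
vertex -1.343 2.27 -4.696
endloop
endfacet
facet normal 0.515 -0.848 -0.127
outer loop
vertex -1.295 2.089 -3.29
vertex -1.915 1.805 -3.907
vertex -0.723 2.555 -4.079
endloop
endfacet

endsolid


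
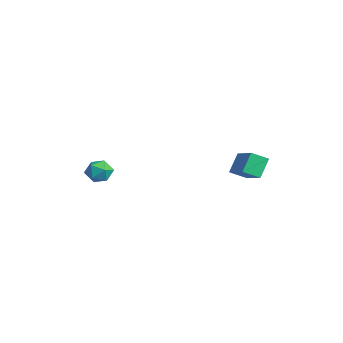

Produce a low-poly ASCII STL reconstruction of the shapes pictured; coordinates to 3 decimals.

solid 
facet normal -0.251 0.947 -0.202
outer loop
vertex -2.432 -3.092 1.974
vertex -2.845 -3.038 2.742
vertex -2.0 -2.826 2.684
endloop
endfacet
facet normal 0.368 0.775 -0.514
outer loop
vertex -2.432 -3.092 1.974
vertex -2.0 -2.826 2.684
vertex -1.621 -3.378 2.124
endloop
endfacet
facet normal 0.251 0.216 -0.944
outer loop
vertex -2.432 -3.092 1.974
vertex -1.621 -3.378 2.124
vertex -2.232 -3.93 1.835
endloop
endfacet
facet normal -0.441 0.043 -0.896
outer loop
vertex -2.432 -3.092 1.974
vertex -2.232 -3.93 1.835
vertex -2.988 -3.72 2.217
endloop
endfacet
facet normal -0.750 0.495 -0.438
outer loop
vertex -2.432 -3.092 1.974
vertex -2.988 -3.72 2.217
vertex -2.845 -3.038 2.742
endloop
endfacet
facet normal 0.822 0.569 -0.004
outer loop
vertex -1.621 -3.378 2.124
vertex -2.0 -2.826 2.684
vertex -1.532 -3.5 2.983
endloop
endfacet
facet normal -0.178 0.847 0.502
outer loop
vertex -2.0 -2.826 2.684
vertex -2.845 -3.038 2.742
vertex -2.288 -3.29 3.365
endloop
endfacet
facet normal -0.986 0.115 0.119
outer loop
vertex -2.845 -3.038 2.742
vertex -2.988 -3.72 2.217
vertex -2.899 -3.842 3.076
endloop
endfacet
facet normal -0.485 -0.613 -0.623
outer loop
vertex -2.988 -3.72 2.217
vertex -2.232 -3.93 1.835
vertex -2.52 -4.394 2.516
endloop
endfacet
facet normal 0.632 -0.333 -0.700
outer loop
vertex -2.232 -3.93 1.835
vertex -1.621 -3.378 2.124
vertex -1.675 -4.182 2.458
endloop
endfacet
facet normal 0.441 -0.043 0.896
outer loop
vertex -2.088 -4.128 3.226
vertex -1.532 -3.5 2.983
vertex -2.288 -3.29 3.365
endloop
endfacet
facet normal -0.251 -0.216 0.944
outer loop
vertex -2.088 -4.128 3.226
vertex -2.288 -3.29 3.365
vertex -2.899 -3.842 3.076
endloop
endfacet
facet normal -0.368 -0.775 0.514
outer loop
vertex -2.088 -4.128 3.226
vertex -2.899 -3.842 3.076
vertex -2.52 -4.394 2.516
endloop
endfacet
facet normal 0.251 -0.947 0.202
outer loop
vertex -2.088 -4.128 3.226
vertex -2.52 -4.394 2.516
vertex -1.675 -4.182 2.458
endloop
endfacet
facet normal 0.750 -0.495 0.438
outer loop
vertex -2.088 -4.128 3.226
vertex -1.675 -4.182 2.458
vertex -1.532 -3.5 2.983
endloop
endfacet
facet normal 0.485 0.613 0.623
outer loop
vertex -2.288 -3.29 3.365
vertex -1.532 -3.5 2.983
vertex -2.0 -2.826 2.684
endloop
endfacet
facet normal -0.632 0.333 0.700
outer loop
vertex -2.899 -3.842 3.076
vertex -2.288 -3.29 3.365
vertex -2.845 -3.038 2.742
endloop
endfacet
facet normal -0.822 -0.569 0.004
outer loop
vertex -2.52 -4.394 2.516
vertex -2.899 -3.842 3.076
vertex -2.988 -3.72 2.217
endloop
endfacet
facet normal 0.178 -0.847 -0.502
outer loop
vertex -1.675 -4.182 2.458
vertex -2.52 -4.394 2.516
vertex -2.232 -3.93 1.835
endloop
endfacet
facet normal 0.986 -0.115 -0.119
outer loop
vertex -1.532 -3.5 2.983
vertex -1.675 -4.182 2.458
vertex -1.621 -3.378 2.124
endloop
endfacet
facet normal -0.355 0.504 0.787
outer loop
vertex -0.25 3.808 3.617
vertex 1.568 3.824 4.427
vertex -0.029 4.767 3.102
endloop
endfacet
facet normal -0.913 -0.008 -0.407
outer loop
vertex 0.472 4.056 1.993
vertex -0.25 3.808 3.617
vertex -0.029 4.767 3.102
endloop
endfacet
facet normal -0.356 0.504 0.787
outer loop
vertex -0.029 4.767 3.102
vertex 1.568 3.824 4.427
vertex 1.789 4.783 3.913
endloop
endfacet
facet normal 0.199 0.863 -0.464
outer loop
vertex 1.789 4.783 3.913
vertex 0.472 4.056 1.993
vertex -0.029 4.767 3.102
endloop
endfacet
facet normal -0.199 -0.863 0.464
outer loop
vertex -0.25 3.808 3.617
vertex 2.069 3.113 3.318
vertex 1.568 3.824 4.427
endloop
endfacet
facet normal -0.913 -0.008 -0.407
outer loop
vertex 0.251 3.097 2.507
vertex -0.25 3.808 3.617
vertex 0.472 4.056 1.993
endloop
endfacet
facet normal -0.199 -0.864 0.463
outer loop
vertex 0.251 3.097 2.507
vertex 2.069 3.113 3.318
vertex -0.25 3.808 3.617
endloop
endfacet
facet normal 0.913 0.008 0.407
outer loop
vertex 1.568 3.824 4.427
vertex 2.069 3.113 3.318
vertex 1.789 4.783 3.913
endloop
endfacet
facet normal 0.199 0.864 -0.463
outer loop
vertex 2.29 4.072 2.803
vertex 0.472 4.056 1.993
vertex 1.789 4.783 3.913
endloop
endfacet
facet normal 0.913 0.008 0.407
outer loop
vertex 1.789 4.783 3.913
vertex 2.069 3.113 3.318
vertex 2.29 4.072 2.803
endloop
endfacet
facet normal 0.355 -0.504 -0.787
outer loop
vertex 2.29 4.072 2.803
vertex 0.251 3.097 2.507
vertex 0.472 4.056 1.993
endloop
endfacet
facet normal 0.355 -0.504 -0.787
outer loop
vertex 2.069 3.113 3.318
vertex 0.251 3.097 2.507
vertex 2.29 4.072 2.803
endloop
endfacet

endsolid


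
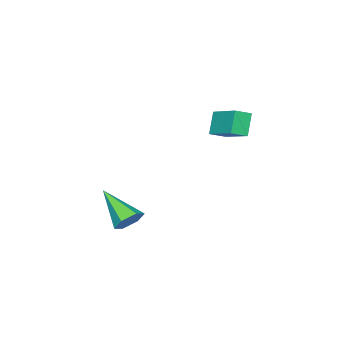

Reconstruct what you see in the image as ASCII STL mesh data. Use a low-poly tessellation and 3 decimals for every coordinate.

solid 
facet normal 0.116 0.817 -0.565
outer loop
vertex 3.747 -2.397 -1.849
vertex 3.112 -2.102 -1.553
vertex 3.783 -1.969 -1.222
endloop
endfacet
facet normal 0.912 -0.361 0.194
outer loop
vertex 3.747 -2.397 -1.849
vertex 3.783 -1.969 -1.222
vertex 2.868 -3.818 -0.367
endloop
endfacet
facet normal 0.117 0.817 -0.565
outer loop
vertex 3.783 -1.969 -1.222
vertex 3.112 -2.102 -1.553
vertex 3.149 -1.674 -0.926
endloop
endfacet
facet normal 0.478 0.162 0.863
outer loop
vertex 3.783 -1.969 -1.222
vertex 3.149 -1.674 -0.926
vertex 2.868 -3.818 -0.367
endloop
endfacet
facet normal 0.117 0.817 -0.565
outer loop
vertex 3.149 -1.674 -0.926
vertex 3.112 -2.102 -1.553
vertex 2.478 -1.807 -1.257
endloop
endfacet
facet normal -0.469 0.280 0.838
outer loop
vertex 3.149 -1.674 -0.926
vertex 2.478 -1.807 -1.257
vertex 2.868 -3.818 -0.367
endloop
endfacet
facet normal 0.117 0.817 -0.565
outer loop
vertex 2.478 -1.807 -1.257
vertex 3.112 -2.102 -1.553
vertex 2.441 -2.235 -1.884
endloop
endfacet
facet normal -0.981 -0.126 0.144
outer loop
vertex 2.478 -1.807 -1.257
vertex 2.441 -2.235 -1.884
vertex 2.868 -3.818 -0.367
endloop
endfacet
facet normal 0.116 0.817 -0.565
outer loop
vertex 2.441 -2.235 -1.884
vertex 3.112 -2.102 -1.553
vertex 3.076 -2.53 -2.18
endloop
endfacet
facet normal -0.547 -0.651 -0.525
outer loop
vertex 2.441 -2.235 -1.884
vertex 3.076 -2.53 -2.18
vertex 2.868 -3.818 -0.367
endloop
endfacet
facet normal 0.116 0.817 -0.565
outer loop
vertex 3.076 -2.53 -2.18
vertex 3.112 -2.102 -1.553
vertex 3.747 -2.397 -1.849
endloop
endfacet
facet normal 0.399 -0.768 -0.500
outer loop
vertex 3.076 -2.53 -2.18
vertex 3.747 -2.397 -1.849
vertex 2.868 -3.818 -0.367
endloop
endfacet
facet normal -0.816 0.452 -0.360
outer loop
vertex -1.17 -0.141 3.875
vertex -0.613 1.459 4.619
vertex -0.568 0.127 2.848
endloop
endfacet
facet normal -0.301 -0.865 -0.402
outer loop
vertex 0.093 -0.239 3.141
vertex -1.17 -0.141 3.875
vertex -0.568 0.127 2.848
endloop
endfacet
facet normal -0.816 0.452 -0.361
outer loop
vertex -0.568 0.127 2.848
vertex -0.613 1.459 4.619
vertex -0.011 1.727 3.593
endloop
endfacet
facet normal 0.494 0.220 -0.841
outer loop
vertex -0.011 1.727 3.593
vertex 0.093 -0.239 3.141
vertex -0.568 0.127 2.848
endloop
endfacet
facet normal -0.494 -0.219 0.841
outer loop
vertex -1.17 -0.141 3.875
vertex 0.048 1.093 4.912
vertex -0.613 1.459 4.619
endloop
endfacet
facet normal -0.301 -0.865 -0.402
outer loop
vertex -0.509 -0.507 4.167
vertex -1.17 -0.141 3.875
vertex 0.093 -0.239 3.141
endloop
endfacet
facet normal -0.494 -0.220 0.841
outer loop
vertex -0.509 -0.507 4.167
vertex 0.048 1.093 4.912
vertex -1.17 -0.141 3.875
endloop
endfacet
facet normal 0.301 0.865 0.402
outer loop
vertex -0.613 1.459 4.619
vertex 0.048 1.093 4.912
vertex -0.011 1.727 3.593
endloop
endfacet
facet normal 0.493 0.220 -0.842
outer loop
vertex 0.65 1.361 3.885
vertex 0.093 -0.239 3.141
vertex -0.011 1.727 3.593
endloop
endfacet
facet normal 0.301 0.865 0.402
outer loop
vertex -0.011 1.727 3.593
vertex 0.048 1.093 4.912
vertex 0.65 1.361 3.885
endloop
endfacet
facet normal 0.816 -0.452 0.361
outer loop
vertex 0.65 1.361 3.885
vertex -0.509 -0.507 4.167
vertex 0.093 -0.239 3.141
endloop
endfacet
facet normal 0.816 -0.452 0.360
outer loop
vertex 0.048 1.093 4.912
vertex -0.509 -0.507 4.167
vertex 0.65 1.361 3.885
endloop
endfacet

endsolid


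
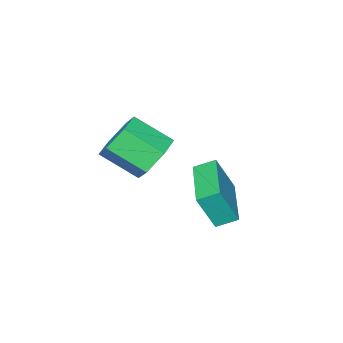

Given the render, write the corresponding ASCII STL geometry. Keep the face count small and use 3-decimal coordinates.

solid 
facet normal -0.691 -0.720 0.059
outer loop
vertex 2.692 -1.709 -1.585
vertex 2.162 -1.172 -1.239
vertex 2.181 -1.331 -2.955
endloop
endfacet
facet normal 0.639 -0.646 -0.417
outer loop
vertex 3.658 0.212 -3.081
vertex 2.692 -1.709 -1.585
vertex 2.181 -1.331 -2.955
endloop
endfacet
facet normal -0.691 -0.721 0.059
outer loop
vertex 2.181 -1.331 -2.955
vertex 2.162 -1.172 -1.239
vertex 1.65 -0.794 -2.609
endloop
endfacet
facet normal -0.338 0.250 -0.907
outer loop
vertex 1.65 -0.794 -2.609
vertex 3.658 0.212 -3.081
vertex 2.181 -1.331 -2.955
endloop
endfacet
facet normal 0.339 -0.250 0.907
outer loop
vertex 2.692 -1.709 -1.585
vertex 3.639 0.371 -1.365
vertex 2.162 -1.172 -1.239
endloop
endfacet
facet normal 0.639 -0.646 -0.417
outer loop
vertex 4.17 -0.166 -1.711
vertex 2.692 -1.709 -1.585
vertex 3.658 0.212 -3.081
endloop
endfacet
facet normal 0.338 -0.250 0.907
outer loop
vertex 4.17 -0.166 -1.711
vertex 3.639 0.371 -1.365
vertex 2.692 -1.709 -1.585
endloop
endfacet
facet normal -0.639 0.646 0.417
outer loop
vertex 2.162 -1.172 -1.239
vertex 3.639 0.371 -1.365
vertex 1.65 -0.794 -2.609
endloop
endfacet
facet normal -0.339 0.250 -0.907
outer loop
vertex 3.128 0.749 -2.735
vertex 3.658 0.212 -3.081
vertex 1.65 -0.794 -2.609
endloop
endfacet
facet normal -0.639 0.646 0.417
outer loop
vertex 1.65 -0.794 -2.609
vertex 3.639 0.371 -1.365
vertex 3.128 0.749 -2.735
endloop
endfacet
facet normal 0.691 0.720 -0.059
outer loop
vertex 3.128 0.749 -2.735
vertex 4.17 -0.166 -1.711
vertex 3.658 0.212 -3.081
endloop
endfacet
facet normal 0.691 0.721 -0.059
outer loop
vertex 3.639 0.371 -1.365
vertex 4.17 -0.166 -1.711
vertex 3.128 0.749 -2.735
endloop
endfacet
facet normal -0.377 0.750 -0.543
outer loop
vertex 3.848 -3.089 -2.211
vertex 3.22 -2.881 -1.488
vertex 4.101 -2.454 -1.509
endloop
endfacet
facet normal 0.890 0.129 -0.438
outer loop
vertex 3.848 -3.089 -2.211
vertex 4.101 -2.454 -1.509
vertex 4.469 -4.327 -1.314
endloop
endfacet
facet normal 0.890 0.129 -0.438
outer loop
vertex 4.469 -4.327 -1.314
vertex 4.101 -2.454 -1.509
vertex 4.722 -3.692 -0.612
endloop
endfacet
facet normal 0.376 -0.751 0.544
outer loop
vertex 4.469 -4.327 -1.314
vertex 4.722 -3.692 -0.612
vertex 3.84 -4.119 -0.592
endloop
endfacet
facet normal -0.377 0.750 -0.544
outer loop
vertex 4.101 -2.454 -1.509
vertex 3.22 -2.881 -1.488
vertex 3.473 -2.246 -0.787
endloop
endfacet
facet normal 0.669 0.626 0.401
outer loop
vertex 4.101 -2.454 -1.509
vertex 3.473 -2.246 -0.787
vertex 4.722 -3.692 -0.612
endloop
endfacet
facet normal 0.669 0.626 0.401
outer loop
vertex 4.722 -3.692 -0.612
vertex 3.473 -2.246 -0.787
vertex 4.094 -3.484 0.11
endloop
endfacet
facet normal 0.376 -0.751 0.543
outer loop
vertex 4.722 -3.692 -0.612
vertex 4.094 -3.484 0.11
vertex 3.84 -4.119 -0.592
endloop
endfacet
facet normal -0.376 0.750 -0.544
outer loop
vertex 3.473 -2.246 -0.787
vertex 3.22 -2.881 -1.488
vertex 2.591 -2.673 -0.766
endloop
endfacet
facet normal -0.221 0.497 0.839
outer loop
vertex 3.473 -2.246 -0.787
vertex 2.591 -2.673 -0.766
vertex 4.094 -3.484 0.11
endloop
endfacet
facet normal -0.221 0.497 0.839
outer loop
vertex 4.094 -3.484 0.11
vertex 2.591 -2.673 -0.766
vertex 3.212 -3.911 0.131
endloop
endfacet
facet normal 0.376 -0.751 0.543
outer loop
vertex 4.094 -3.484 0.11
vertex 3.212 -3.911 0.131
vertex 3.84 -4.119 -0.592
endloop
endfacet
facet normal -0.376 0.751 -0.544
outer loop
vertex 2.591 -2.673 -0.766
vertex 3.22 -2.881 -1.488
vertex 2.338 -3.308 -1.468
endloop
endfacet
facet normal -0.890 -0.129 0.438
outer loop
vertex 2.591 -2.673 -0.766
vertex 2.338 -3.308 -1.468
vertex 3.212 -3.911 0.131
endloop
endfacet
facet normal -0.890 -0.129 0.438
outer loop
vertex 3.212 -3.911 0.131
vertex 2.338 -3.308 -1.468
vertex 2.959 -4.546 -0.571
endloop
endfacet
facet normal 0.377 -0.750 0.543
outer loop
vertex 3.212 -3.911 0.131
vertex 2.959 -4.546 -0.571
vertex 3.84 -4.119 -0.592
endloop
endfacet
facet normal -0.376 0.751 -0.543
outer loop
vertex 2.338 -3.308 -1.468
vertex 3.22 -2.881 -1.488
vertex 2.966 -3.516 -2.19
endloop
endfacet
facet normal -0.669 -0.626 -0.401
outer loop
vertex 2.338 -3.308 -1.468
vertex 2.966 -3.516 -2.19
vertex 2.959 -4.546 -0.571
endloop
endfacet
facet normal -0.669 -0.626 -0.401
outer loop
vertex 2.959 -4.546 -0.571
vertex 2.966 -3.516 -2.19
vertex 3.587 -4.754 -1.293
endloop
endfacet
facet normal 0.377 -0.750 0.544
outer loop
vertex 2.959 -4.546 -0.571
vertex 3.587 -4.754 -1.293
vertex 3.84 -4.119 -0.592
endloop
endfacet
facet normal -0.376 0.751 -0.543
outer loop
vertex 2.966 -3.516 -2.19
vertex 3.22 -2.881 -1.488
vertex 3.848 -3.089 -2.211
endloop
endfacet
facet normal 0.221 -0.497 -0.839
outer loop
vertex 2.966 -3.516 -2.19
vertex 3.848 -3.089 -2.211
vertex 3.587 -4.754 -1.293
endloop
endfacet
facet normal 0.221 -0.497 -0.839
outer loop
vertex 3.587 -4.754 -1.293
vertex 3.848 -3.089 -2.211
vertex 4.469 -4.327 -1.314
endloop
endfacet
facet normal 0.376 -0.750 0.544
outer loop
vertex 3.587 -4.754 -1.293
vertex 4.469 -4.327 -1.314
vertex 3.84 -4.119 -0.592
endloop
endfacet

endsolid


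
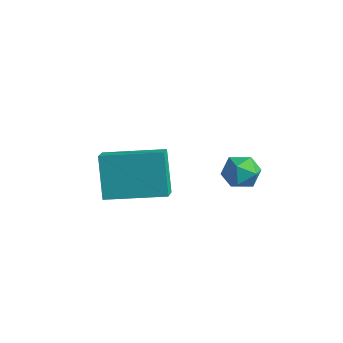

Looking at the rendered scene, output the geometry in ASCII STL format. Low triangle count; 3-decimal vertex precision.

solid 
facet normal -0.957 0.153 0.248
outer loop
vertex -2.565 0.048 1.35
vertex -2.377 0.036 2.083
vertex -2.371 0.69 1.702
endloop
endfacet
facet normal -0.805 0.453 -0.383
outer loop
vertex -2.565 0.048 1.35
vertex -2.371 0.69 1.702
vertex -2.117 0.55 1.003
endloop
endfacet
facet normal -0.570 -0.058 -0.820
outer loop
vertex -2.565 0.048 1.35
vertex -2.117 0.55 1.003
vertex -1.967 -0.19 0.951
endloop
endfacet
facet normal -0.576 -0.676 -0.460
outer loop
vertex -2.565 0.048 1.35
vertex -1.967 -0.19 0.951
vertex -2.127 -0.508 1.619
endloop
endfacet
facet normal -0.814 -0.545 0.200
outer loop
vertex -2.565 0.048 1.35
vertex -2.127 -0.508 1.619
vertex -2.377 0.036 2.083
endloop
endfacet
facet normal -0.274 0.919 -0.284
outer loop
vertex -2.117 0.55 1.003
vertex -2.371 0.69 1.702
vertex -1.653 0.848 1.521
endloop
endfacet
facet normal -0.519 0.434 0.737
outer loop
vertex -2.371 0.69 1.702
vertex -2.377 0.036 2.083
vertex -1.813 0.53 2.189
endloop
endfacet
facet normal -0.289 -0.695 0.659
outer loop
vertex -2.377 0.036 2.083
vertex -2.127 -0.508 1.619
vertex -1.663 -0.21 2.137
endloop
endfacet
facet normal 0.097 -0.907 -0.409
outer loop
vertex -2.127 -0.508 1.619
vertex -1.967 -0.19 0.951
vertex -1.409 -0.35 1.438
endloop
endfacet
facet normal 0.106 0.091 -0.990
outer loop
vertex -1.967 -0.19 0.951
vertex -2.117 0.55 1.003
vertex -1.403 0.304 1.057
endloop
endfacet
facet normal 0.576 0.676 0.460
outer loop
vertex -1.215 0.292 1.79
vertex -1.653 0.848 1.521
vertex -1.813 0.53 2.189
endloop
endfacet
facet normal 0.570 0.058 0.820
outer loop
vertex -1.215 0.292 1.79
vertex -1.813 0.53 2.189
vertex -1.663 -0.21 2.137
endloop
endfacet
facet normal 0.805 -0.453 0.383
outer loop
vertex -1.215 0.292 1.79
vertex -1.663 -0.21 2.137
vertex -1.409 -0.35 1.438
endloop
endfacet
facet normal 0.957 -0.153 -0.248
outer loop
vertex -1.215 0.292 1.79
vertex -1.409 -0.35 1.438
vertex -1.403 0.304 1.057
endloop
endfacet
facet normal 0.814 0.545 -0.200
outer loop
vertex -1.215 0.292 1.79
vertex -1.403 0.304 1.057
vertex -1.653 0.848 1.521
endloop
endfacet
facet normal -0.097 0.907 0.409
outer loop
vertex -1.813 0.53 2.189
vertex -1.653 0.848 1.521
vertex -2.371 0.69 1.702
endloop
endfacet
facet normal -0.106 -0.091 0.990
outer loop
vertex -1.663 -0.21 2.137
vertex -1.813 0.53 2.189
vertex -2.377 0.036 2.083
endloop
endfacet
facet normal 0.274 -0.919 0.284
outer loop
vertex -1.409 -0.35 1.438
vertex -1.663 -0.21 2.137
vertex -2.127 -0.508 1.619
endloop
endfacet
facet normal 0.519 -0.434 -0.737
outer loop
vertex -1.403 0.304 1.057
vertex -1.409 -0.35 1.438
vertex -1.967 -0.19 0.951
endloop
endfacet
facet normal 0.289 0.695 -0.659
outer loop
vertex -1.653 0.848 1.521
vertex -1.403 0.304 1.057
vertex -2.117 0.55 1.003
endloop
endfacet
facet normal -0.650 0.636 -0.415
outer loop
vertex -4.234 -3.798 2.893
vertex -2.84 -2.197 3.164
vertex -3.546 -4.128 1.307
endloop
endfacet
facet normal -0.652 -0.748 -0.127
outer loop
vertex -3.0 -4.663 1.656
vertex -4.234 -3.798 2.893
vertex -3.546 -4.128 1.307
endloop
endfacet
facet normal -0.650 0.637 -0.415
outer loop
vertex -3.546 -4.128 1.307
vertex -2.84 -2.197 3.164
vertex -2.152 -2.528 1.579
endloop
endfacet
facet normal 0.392 -0.188 -0.901
outer loop
vertex -2.152 -2.528 1.579
vertex -3.0 -4.663 1.656
vertex -3.546 -4.128 1.307
endloop
endfacet
facet normal -0.391 0.188 0.901
outer loop
vertex -4.234 -3.798 2.893
vertex -2.294 -2.732 3.513
vertex -2.84 -2.197 3.164
endloop
endfacet
facet normal -0.651 -0.748 -0.126
outer loop
vertex -3.688 -4.332 3.241
vertex -4.234 -3.798 2.893
vertex -3.0 -4.663 1.656
endloop
endfacet
facet normal -0.391 0.187 0.901
outer loop
vertex -3.688 -4.332 3.241
vertex -2.294 -2.732 3.513
vertex -4.234 -3.798 2.893
endloop
endfacet
facet normal 0.652 0.748 0.127
outer loop
vertex -2.84 -2.197 3.164
vertex -2.294 -2.732 3.513
vertex -2.152 -2.528 1.579
endloop
endfacet
facet normal 0.391 -0.188 -0.901
outer loop
vertex -1.606 -3.062 1.927
vertex -3.0 -4.663 1.656
vertex -2.152 -2.528 1.579
endloop
endfacet
facet normal 0.651 0.748 0.127
outer loop
vertex -2.152 -2.528 1.579
vertex -2.294 -2.732 3.513
vertex -1.606 -3.062 1.927
endloop
endfacet
facet normal 0.650 -0.636 0.415
outer loop
vertex -1.606 -3.062 1.927
vertex -3.688 -4.332 3.241
vertex -3.0 -4.663 1.656
endloop
endfacet
facet normal 0.650 -0.637 0.415
outer loop
vertex -2.294 -2.732 3.513
vertex -3.688 -4.332 3.241
vertex -1.606 -3.062 1.927
endloop
endfacet

endsolid


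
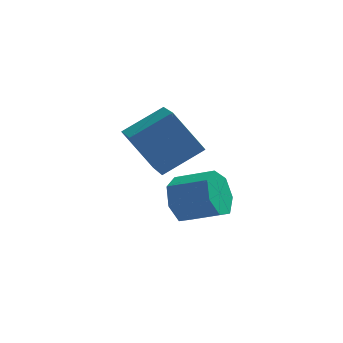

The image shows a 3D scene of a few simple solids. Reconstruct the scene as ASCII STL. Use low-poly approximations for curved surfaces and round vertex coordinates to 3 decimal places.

solid 
facet normal -0.896 0.197 -0.399
outer loop
vertex 1.463 -0.886 -1.568
vertex 1.068 -1.484 -0.976
vertex 1.219 -0.573 -0.865
endloop
endfacet
facet normal 0.327 0.900 -0.287
outer loop
vertex 1.463 -0.886 -1.568
vertex 1.219 -0.573 -0.865
vertex 2.788 -1.178 -0.976
endloop
endfacet
facet normal 0.327 0.900 -0.288
outer loop
vertex 2.788 -1.178 -0.976
vertex 1.219 -0.573 -0.865
vertex 2.544 -0.865 -0.274
endloop
endfacet
facet normal 0.895 -0.198 0.399
outer loop
vertex 2.788 -1.178 -0.976
vertex 2.544 -0.865 -0.274
vertex 2.392 -1.776 -0.384
endloop
endfacet
facet normal -0.895 0.197 -0.400
outer loop
vertex 1.219 -0.573 -0.865
vertex 1.068 -1.484 -0.976
vertex 0.86 -0.946 -0.246
endloop
endfacet
facet normal -0.033 0.864 0.502
outer loop
vertex 1.219 -0.573 -0.865
vertex 0.86 -0.946 -0.246
vertex 2.544 -0.865 -0.274
endloop
endfacet
facet normal -0.033 0.865 0.501
outer loop
vertex 2.544 -0.865 -0.274
vertex 0.86 -0.946 -0.246
vertex 2.185 -1.238 0.346
endloop
endfacet
facet normal 0.895 -0.198 0.399
outer loop
vertex 2.544 -0.865 -0.274
vertex 2.185 -1.238 0.346
vertex 2.392 -1.776 -0.384
endloop
endfacet
facet normal -0.895 0.196 -0.400
outer loop
vertex 0.86 -0.946 -0.246
vertex 1.068 -1.484 -0.976
vertex 0.658 -1.724 -0.176
endloop
endfacet
facet normal -0.369 0.178 0.912
outer loop
vertex 0.86 -0.946 -0.246
vertex 0.658 -1.724 -0.176
vertex 2.185 -1.238 0.346
endloop
endfacet
facet normal -0.368 0.177 0.913
outer loop
vertex 2.185 -1.238 0.346
vertex 0.658 -1.724 -0.176
vertex 1.983 -2.016 0.415
endloop
endfacet
facet normal 0.895 -0.197 0.399
outer loop
vertex 2.185 -1.238 0.346
vertex 1.983 -2.016 0.415
vertex 2.392 -1.776 -0.384
endloop
endfacet
facet normal -0.895 0.197 -0.400
outer loop
vertex 0.658 -1.724 -0.176
vertex 1.068 -1.484 -0.976
vertex 0.764 -2.322 -0.709
endloop
endfacet
facet normal -0.426 -0.643 0.637
outer loop
vertex 0.658 -1.724 -0.176
vertex 0.764 -2.322 -0.709
vertex 1.983 -2.016 0.415
endloop
endfacet
facet normal -0.426 -0.643 0.637
outer loop
vertex 1.983 -2.016 0.415
vertex 0.764 -2.322 -0.709
vertex 2.089 -2.613 -0.117
endloop
endfacet
facet normal 0.895 -0.197 0.399
outer loop
vertex 1.983 -2.016 0.415
vertex 2.089 -2.613 -0.117
vertex 2.392 -1.776 -0.384
endloop
endfacet
facet normal -0.895 0.197 -0.400
outer loop
vertex 0.764 -2.322 -0.709
vertex 1.068 -1.484 -0.976
vertex 1.099 -2.288 -1.442
endloop
endfacet
facet normal -0.162 -0.980 -0.119
outer loop
vertex 0.764 -2.322 -0.709
vertex 1.099 -2.288 -1.442
vertex 2.089 -2.613 -0.117
endloop
endfacet
facet normal -0.163 -0.979 -0.118
outer loop
vertex 2.089 -2.613 -0.117
vertex 1.099 -2.288 -1.442
vertex 2.424 -2.58 -0.851
endloop
endfacet
facet normal 0.895 -0.197 0.400
outer loop
vertex 2.089 -2.613 -0.117
vertex 2.424 -2.58 -0.851
vertex 2.392 -1.776 -0.384
endloop
endfacet
facet normal -0.895 0.197 -0.399
outer loop
vertex 1.099 -2.288 -1.442
vertex 1.068 -1.484 -0.976
vertex 1.41 -1.649 -1.824
endloop
endfacet
facet normal 0.223 -0.578 -0.785
outer loop
vertex 1.099 -2.288 -1.442
vertex 1.41 -1.649 -1.824
vertex 2.424 -2.58 -0.851
endloop
endfacet
facet normal 0.223 -0.578 -0.785
outer loop
vertex 2.424 -2.58 -0.851
vertex 1.41 -1.649 -1.824
vertex 2.735 -1.941 -1.233
endloop
endfacet
facet normal 0.895 -0.197 0.400
outer loop
vertex 2.424 -2.58 -0.851
vertex 2.735 -1.941 -1.233
vertex 2.392 -1.776 -0.384
endloop
endfacet
facet normal -0.896 0.196 -0.399
outer loop
vertex 1.41 -1.649 -1.824
vertex 1.068 -1.484 -0.976
vertex 1.463 -0.886 -1.568
endloop
endfacet
facet normal 0.440 0.258 -0.860
outer loop
vertex 1.41 -1.649 -1.824
vertex 1.463 -0.886 -1.568
vertex 2.735 -1.941 -1.233
endloop
endfacet
facet normal 0.441 0.259 -0.859
outer loop
vertex 2.735 -1.941 -1.233
vertex 1.463 -0.886 -1.568
vertex 2.788 -1.178 -0.976
endloop
endfacet
facet normal 0.895 -0.197 0.400
outer loop
vertex 2.735 -1.941 -1.233
vertex 2.788 -1.178 -0.976
vertex 2.392 -1.776 -0.384
endloop
endfacet
facet normal -0.580 0.204 0.789
outer loop
vertex 0.886 -2.056 3.577
vertex 0.474 -0.538 2.882
vertex -0.429 -2.772 2.794
endloop
endfacet
facet normal 0.240 -0.883 0.404
outer loop
vertex 0.626 -3.142 1.358
vertex 0.886 -2.056 3.577
vertex -0.429 -2.772 2.794
endloop
endfacet
facet normal -0.580 0.203 0.789
outer loop
vertex -0.429 -2.772 2.794
vertex 0.474 -0.538 2.882
vertex -0.842 -1.254 2.099
endloop
endfacet
facet normal -0.779 -0.424 -0.463
outer loop
vertex -0.842 -1.254 2.099
vertex 0.626 -3.142 1.358
vertex -0.429 -2.772 2.794
endloop
endfacet
facet normal 0.779 0.423 0.463
outer loop
vertex 0.886 -2.056 3.577
vertex 1.529 -0.908 1.446
vertex 0.474 -0.538 2.882
endloop
endfacet
facet normal 0.240 -0.883 0.404
outer loop
vertex 1.942 -2.426 2.141
vertex 0.886 -2.056 3.577
vertex 0.626 -3.142 1.358
endloop
endfacet
facet normal 0.778 0.424 0.463
outer loop
vertex 1.942 -2.426 2.141
vertex 1.529 -0.908 1.446
vertex 0.886 -2.056 3.577
endloop
endfacet
facet normal -0.240 0.883 -0.404
outer loop
vertex 0.474 -0.538 2.882
vertex 1.529 -0.908 1.446
vertex -0.842 -1.254 2.099
endloop
endfacet
facet normal -0.778 -0.423 -0.463
outer loop
vertex 0.214 -1.624 0.663
vertex 0.626 -3.142 1.358
vertex -0.842 -1.254 2.099
endloop
endfacet
facet normal -0.240 0.883 -0.404
outer loop
vertex -0.842 -1.254 2.099
vertex 1.529 -0.908 1.446
vertex 0.214 -1.624 0.663
endloop
endfacet
facet normal 0.580 -0.204 -0.789
outer loop
vertex 0.214 -1.624 0.663
vertex 1.942 -2.426 2.141
vertex 0.626 -3.142 1.358
endloop
endfacet
facet normal 0.580 -0.203 -0.789
outer loop
vertex 1.529 -0.908 1.446
vertex 1.942 -2.426 2.141
vertex 0.214 -1.624 0.663
endloop
endfacet

endsolid


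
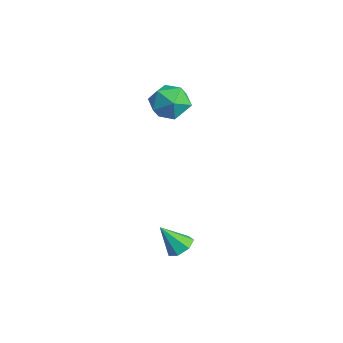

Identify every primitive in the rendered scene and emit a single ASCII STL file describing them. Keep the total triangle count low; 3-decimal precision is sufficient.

solid 
facet normal -0.314 0.023 0.949
outer loop
vertex -1.278 4.081 1.521
vertex -2.098 3.808 1.256
vertex -1.469 3.198 1.479
endloop
endfacet
facet normal 0.383 -0.126 0.915
outer loop
vertex -1.278 4.081 1.521
vertex -1.469 3.198 1.479
vertex -0.669 3.502 1.186
endloop
endfacet
facet normal 0.707 0.410 0.576
outer loop
vertex -1.278 4.081 1.521
vertex -0.669 3.502 1.186
vertex -0.804 4.3 0.783
endloop
endfacet
facet normal 0.210 0.892 0.400
outer loop
vertex -1.278 4.081 1.521
vertex -0.804 4.3 0.783
vertex -1.687 4.489 0.826
endloop
endfacet
facet normal -0.421 0.652 0.631
outer loop
vertex -1.278 4.081 1.521
vertex -1.687 4.489 0.826
vertex -2.098 3.808 1.256
endloop
endfacet
facet normal 0.463 -0.716 0.522
outer loop
vertex -0.669 3.502 1.186
vertex -1.469 3.198 1.479
vertex -1.113 2.871 0.714
endloop
endfacet
facet normal -0.665 -0.475 0.576
outer loop
vertex -1.469 3.198 1.479
vertex -2.098 3.808 1.256
vertex -1.996 3.06 0.757
endloop
endfacet
facet normal -0.837 0.544 0.061
outer loop
vertex -2.098 3.808 1.256
vertex -1.687 4.489 0.826
vertex -2.131 3.858 0.354
endloop
endfacet
facet normal 0.184 0.932 -0.313
outer loop
vertex -1.687 4.489 0.826
vertex -0.804 4.3 0.783
vertex -1.331 4.162 0.061
endloop
endfacet
facet normal 0.988 0.153 -0.028
outer loop
vertex -0.804 4.3 0.783
vertex -0.669 3.502 1.186
vertex -0.702 3.552 0.284
endloop
endfacet
facet normal -0.210 -0.892 -0.400
outer loop
vertex -1.522 3.279 0.019
vertex -1.113 2.871 0.714
vertex -1.996 3.06 0.757
endloop
endfacet
facet normal -0.707 -0.410 -0.576
outer loop
vertex -1.522 3.279 0.019
vertex -1.996 3.06 0.757
vertex -2.131 3.858 0.354
endloop
endfacet
facet normal -0.383 0.126 -0.915
outer loop
vertex -1.522 3.279 0.019
vertex -2.131 3.858 0.354
vertex -1.331 4.162 0.061
endloop
endfacet
facet normal 0.314 -0.023 -0.949
outer loop
vertex -1.522 3.279 0.019
vertex -1.331 4.162 0.061
vertex -0.702 3.552 0.284
endloop
endfacet
facet normal 0.421 -0.652 -0.631
outer loop
vertex -1.522 3.279 0.019
vertex -0.702 3.552 0.284
vertex -1.113 2.871 0.714
endloop
endfacet
facet normal -0.184 -0.932 0.313
outer loop
vertex -1.996 3.06 0.757
vertex -1.113 2.871 0.714
vertex -1.469 3.198 1.479
endloop
endfacet
facet normal -0.988 -0.153 0.028
outer loop
vertex -2.131 3.858 0.354
vertex -1.996 3.06 0.757
vertex -2.098 3.808 1.256
endloop
endfacet
facet normal -0.463 0.716 -0.522
outer loop
vertex -1.331 4.162 0.061
vertex -2.131 3.858 0.354
vertex -1.687 4.489 0.826
endloop
endfacet
facet normal 0.665 0.475 -0.576
outer loop
vertex -0.702 3.552 0.284
vertex -1.331 4.162 0.061
vertex -0.804 4.3 0.783
endloop
endfacet
facet normal 0.837 -0.544 -0.061
outer loop
vertex -1.113 2.871 0.714
vertex -0.702 3.552 0.284
vertex -0.669 3.502 1.186
endloop
endfacet
facet normal 0.301 0.511 -0.805
outer loop
vertex 3.955 1.939 -3.133
vertex 3.437 1.857 -3.379
vertex 3.61 2.292 -3.038
endloop
endfacet
facet normal 0.493 0.258 0.831
outer loop
vertex 3.955 1.939 -3.133
vertex 3.61 2.292 -3.038
vertex 3.063 1.223 -2.381
endloop
endfacet
facet normal 0.302 0.511 -0.805
outer loop
vertex 3.61 2.292 -3.038
vertex 3.437 1.857 -3.379
vertex 3.134 2.318 -3.2
endloop
endfacet
facet normal -0.230 0.592 0.772
outer loop
vertex 3.61 2.292 -3.038
vertex 3.134 2.318 -3.2
vertex 3.063 1.223 -2.381
endloop
endfacet
facet normal 0.301 0.511 -0.805
outer loop
vertex 3.134 2.318 -3.2
vertex 3.437 1.857 -3.379
vertex 2.886 1.996 -3.497
endloop
endfacet
facet normal -0.869 0.331 0.367
outer loop
vertex 3.134 2.318 -3.2
vertex 2.886 1.996 -3.497
vertex 3.063 1.223 -2.381
endloop
endfacet
facet normal 0.301 0.510 -0.806
outer loop
vertex 2.886 1.996 -3.497
vertex 3.437 1.857 -3.379
vertex 3.052 1.569 -3.705
endloop
endfacet
facet normal -0.941 -0.328 -0.078
outer loop
vertex 2.886 1.996 -3.497
vertex 3.052 1.569 -3.705
vertex 3.063 1.223 -2.381
endloop
endfacet
facet normal 0.300 0.510 -0.806
outer loop
vertex 3.052 1.569 -3.705
vertex 3.437 1.857 -3.379
vertex 3.508 1.359 -3.668
endloop
endfacet
facet normal -0.392 -0.891 -0.230
outer loop
vertex 3.052 1.569 -3.705
vertex 3.508 1.359 -3.668
vertex 3.063 1.223 -2.381
endloop
endfacet
facet normal 0.301 0.510 -0.806
outer loop
vertex 3.508 1.359 -3.668
vertex 3.437 1.857 -3.379
vertex 3.91 1.523 -3.414
endloop
endfacet
facet normal 0.363 -0.931 0.027
outer loop
vertex 3.508 1.359 -3.668
vertex 3.91 1.523 -3.414
vertex 3.063 1.223 -2.381
endloop
endfacet
facet normal 0.301 0.511 -0.805
outer loop
vertex 3.91 1.523 -3.414
vertex 3.437 1.857 -3.379
vertex 3.955 1.939 -3.133
endloop
endfacet
facet normal 0.758 -0.419 0.500
outer loop
vertex 3.91 1.523 -3.414
vertex 3.955 1.939 -3.133
vertex 3.063 1.223 -2.381
endloop
endfacet

endsolid
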